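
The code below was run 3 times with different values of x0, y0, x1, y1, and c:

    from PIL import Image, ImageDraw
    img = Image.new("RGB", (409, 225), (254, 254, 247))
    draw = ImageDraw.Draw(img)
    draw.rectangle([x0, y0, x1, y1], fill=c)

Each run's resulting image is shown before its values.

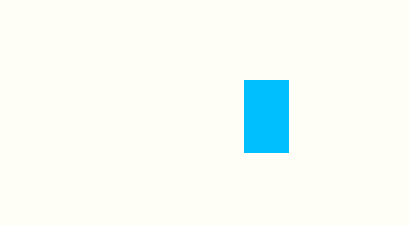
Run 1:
x0 = 244; y0 = 80; x1 = 288; y1 = 152; c = 'deepskyblue'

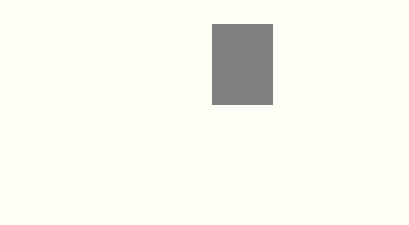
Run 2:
x0 = 212; y0 = 24; x1 = 272; y1 = 104; c = 'gray'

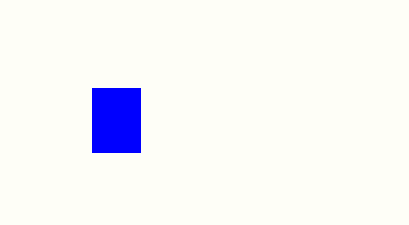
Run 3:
x0 = 92
y0 = 88
x1 = 140
y1 = 152
c = 'blue'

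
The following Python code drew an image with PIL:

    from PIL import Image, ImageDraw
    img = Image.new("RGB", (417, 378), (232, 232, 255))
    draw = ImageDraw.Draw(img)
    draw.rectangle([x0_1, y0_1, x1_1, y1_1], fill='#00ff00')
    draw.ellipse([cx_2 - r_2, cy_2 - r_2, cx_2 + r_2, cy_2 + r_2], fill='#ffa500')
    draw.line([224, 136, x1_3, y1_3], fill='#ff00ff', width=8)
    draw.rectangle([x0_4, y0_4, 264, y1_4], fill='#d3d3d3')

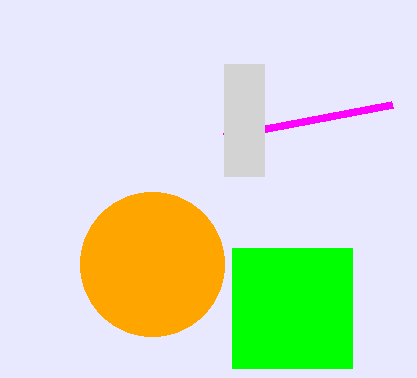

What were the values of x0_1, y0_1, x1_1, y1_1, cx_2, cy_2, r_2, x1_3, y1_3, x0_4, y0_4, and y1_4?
x0_1 = 232
y0_1 = 248
x1_1 = 352
y1_1 = 368
cx_2 = 152
cy_2 = 264
r_2 = 72
x1_3 = 392
y1_3 = 104
x0_4 = 224
y0_4 = 64
y1_4 = 176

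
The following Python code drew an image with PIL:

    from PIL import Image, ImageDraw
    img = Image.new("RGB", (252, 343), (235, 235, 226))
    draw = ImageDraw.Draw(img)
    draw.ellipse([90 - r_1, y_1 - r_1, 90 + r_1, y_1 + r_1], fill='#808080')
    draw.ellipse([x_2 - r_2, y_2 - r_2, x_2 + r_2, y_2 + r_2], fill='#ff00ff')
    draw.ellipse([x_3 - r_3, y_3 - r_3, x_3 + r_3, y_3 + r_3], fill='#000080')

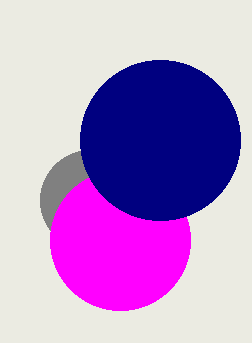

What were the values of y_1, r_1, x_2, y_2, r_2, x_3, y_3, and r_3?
y_1 = 200, r_1 = 50, x_2 = 120, y_2 = 240, r_2 = 70, x_3 = 160, y_3 = 140, r_3 = 80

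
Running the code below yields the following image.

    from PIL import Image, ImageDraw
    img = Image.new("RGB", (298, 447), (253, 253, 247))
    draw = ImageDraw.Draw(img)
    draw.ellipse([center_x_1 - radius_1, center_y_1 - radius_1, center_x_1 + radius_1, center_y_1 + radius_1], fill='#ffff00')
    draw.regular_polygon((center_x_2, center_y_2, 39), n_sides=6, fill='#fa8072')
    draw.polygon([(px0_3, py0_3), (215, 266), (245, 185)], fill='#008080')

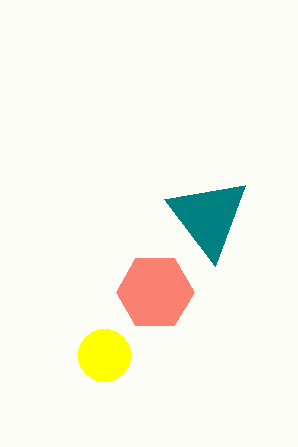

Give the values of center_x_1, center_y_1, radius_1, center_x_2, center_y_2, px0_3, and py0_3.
center_x_1 = 104, center_y_1 = 355, radius_1 = 26, center_x_2 = 155, center_y_2 = 292, px0_3 = 164, py0_3 = 199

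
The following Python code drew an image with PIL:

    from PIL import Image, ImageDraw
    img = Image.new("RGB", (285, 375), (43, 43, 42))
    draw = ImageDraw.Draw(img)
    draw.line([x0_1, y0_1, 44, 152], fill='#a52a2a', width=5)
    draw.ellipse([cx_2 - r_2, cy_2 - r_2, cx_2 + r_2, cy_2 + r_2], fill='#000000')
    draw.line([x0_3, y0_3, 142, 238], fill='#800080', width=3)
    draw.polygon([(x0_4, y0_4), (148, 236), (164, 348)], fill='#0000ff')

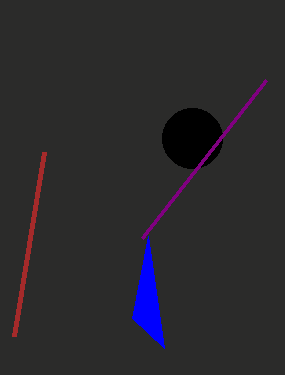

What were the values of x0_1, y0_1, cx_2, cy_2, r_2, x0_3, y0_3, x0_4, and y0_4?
x0_1 = 14
y0_1 = 336
cx_2 = 192
cy_2 = 138
r_2 = 30
x0_3 = 266
y0_3 = 80
x0_4 = 132
y0_4 = 318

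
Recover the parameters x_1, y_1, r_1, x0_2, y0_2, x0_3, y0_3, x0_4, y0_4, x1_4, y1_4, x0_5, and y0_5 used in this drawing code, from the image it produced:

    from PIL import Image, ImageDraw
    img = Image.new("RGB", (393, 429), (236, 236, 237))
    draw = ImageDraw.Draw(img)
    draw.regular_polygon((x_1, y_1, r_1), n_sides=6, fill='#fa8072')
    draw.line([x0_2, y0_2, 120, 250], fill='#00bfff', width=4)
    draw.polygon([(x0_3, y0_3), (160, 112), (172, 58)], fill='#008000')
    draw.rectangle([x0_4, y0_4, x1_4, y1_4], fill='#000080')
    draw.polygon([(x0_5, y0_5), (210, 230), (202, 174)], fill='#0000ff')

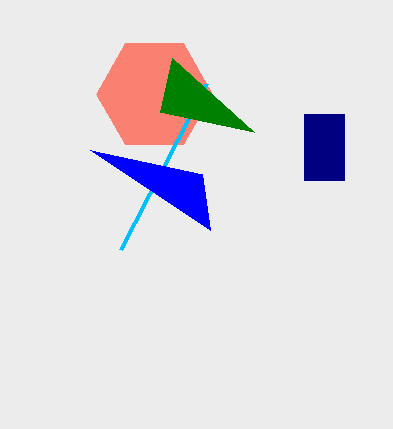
x_1 = 154; y_1 = 94; r_1 = 58; x0_2 = 206; y0_2 = 84; x0_3 = 254; y0_3 = 132; x0_4 = 304; y0_4 = 114; x1_4 = 344; y1_4 = 180; x0_5 = 90; y0_5 = 150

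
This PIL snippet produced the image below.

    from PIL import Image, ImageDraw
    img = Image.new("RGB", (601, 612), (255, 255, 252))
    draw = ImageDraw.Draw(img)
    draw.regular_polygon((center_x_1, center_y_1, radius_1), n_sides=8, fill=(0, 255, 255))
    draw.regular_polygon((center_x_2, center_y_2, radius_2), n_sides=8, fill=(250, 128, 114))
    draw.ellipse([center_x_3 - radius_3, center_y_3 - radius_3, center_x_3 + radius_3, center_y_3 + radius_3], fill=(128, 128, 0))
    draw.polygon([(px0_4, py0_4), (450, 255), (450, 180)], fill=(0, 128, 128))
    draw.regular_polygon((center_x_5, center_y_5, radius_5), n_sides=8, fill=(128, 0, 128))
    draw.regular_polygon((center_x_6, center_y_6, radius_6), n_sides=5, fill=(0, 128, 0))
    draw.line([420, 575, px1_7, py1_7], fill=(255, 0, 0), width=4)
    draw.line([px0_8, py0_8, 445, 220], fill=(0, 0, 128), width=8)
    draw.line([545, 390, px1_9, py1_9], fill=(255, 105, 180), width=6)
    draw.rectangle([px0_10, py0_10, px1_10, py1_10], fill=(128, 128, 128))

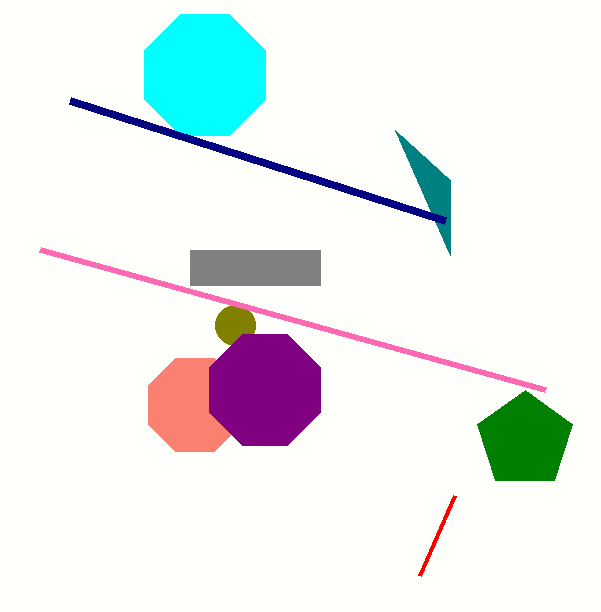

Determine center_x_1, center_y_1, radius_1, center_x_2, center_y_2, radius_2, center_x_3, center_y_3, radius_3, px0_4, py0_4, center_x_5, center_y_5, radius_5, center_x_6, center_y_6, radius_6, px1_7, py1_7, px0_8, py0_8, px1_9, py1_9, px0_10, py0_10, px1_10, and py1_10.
center_x_1 = 205, center_y_1 = 75, radius_1 = 65, center_x_2 = 195, center_y_2 = 405, radius_2 = 50, center_x_3 = 235, center_y_3 = 325, radius_3 = 20, px0_4 = 395, py0_4 = 130, center_x_5 = 265, center_y_5 = 390, radius_5 = 60, center_x_6 = 525, center_y_6 = 440, radius_6 = 50, px1_7 = 455, py1_7 = 495, px0_8 = 70, py0_8 = 100, px1_9 = 40, py1_9 = 250, px0_10 = 190, py0_10 = 250, px1_10 = 320, py1_10 = 285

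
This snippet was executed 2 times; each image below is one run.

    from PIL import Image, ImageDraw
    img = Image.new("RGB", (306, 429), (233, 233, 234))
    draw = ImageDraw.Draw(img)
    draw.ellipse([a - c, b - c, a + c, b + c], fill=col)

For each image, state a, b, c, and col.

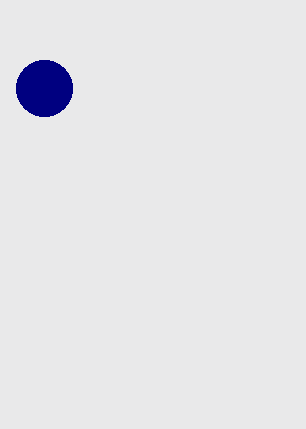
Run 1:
a = 44, b = 88, c = 28, col = 'navy'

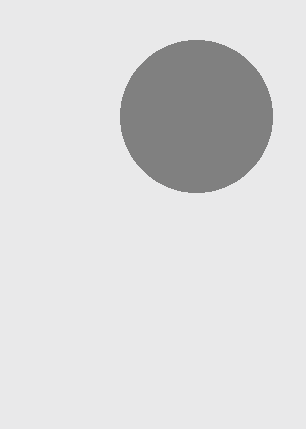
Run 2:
a = 196
b = 116
c = 76
col = 'gray'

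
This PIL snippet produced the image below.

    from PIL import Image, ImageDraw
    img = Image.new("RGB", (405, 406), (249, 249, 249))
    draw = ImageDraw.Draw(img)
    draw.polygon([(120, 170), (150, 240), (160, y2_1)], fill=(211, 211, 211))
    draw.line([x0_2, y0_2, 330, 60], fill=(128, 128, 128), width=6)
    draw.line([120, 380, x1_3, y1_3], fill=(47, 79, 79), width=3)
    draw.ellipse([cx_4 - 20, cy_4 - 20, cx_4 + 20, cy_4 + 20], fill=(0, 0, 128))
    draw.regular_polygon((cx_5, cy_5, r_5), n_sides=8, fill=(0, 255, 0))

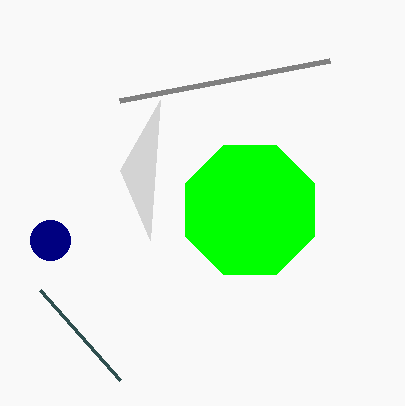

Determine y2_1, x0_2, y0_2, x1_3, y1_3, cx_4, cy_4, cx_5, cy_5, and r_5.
y2_1 = 100
x0_2 = 120
y0_2 = 100
x1_3 = 40
y1_3 = 290
cx_4 = 50
cy_4 = 240
cx_5 = 250
cy_5 = 210
r_5 = 70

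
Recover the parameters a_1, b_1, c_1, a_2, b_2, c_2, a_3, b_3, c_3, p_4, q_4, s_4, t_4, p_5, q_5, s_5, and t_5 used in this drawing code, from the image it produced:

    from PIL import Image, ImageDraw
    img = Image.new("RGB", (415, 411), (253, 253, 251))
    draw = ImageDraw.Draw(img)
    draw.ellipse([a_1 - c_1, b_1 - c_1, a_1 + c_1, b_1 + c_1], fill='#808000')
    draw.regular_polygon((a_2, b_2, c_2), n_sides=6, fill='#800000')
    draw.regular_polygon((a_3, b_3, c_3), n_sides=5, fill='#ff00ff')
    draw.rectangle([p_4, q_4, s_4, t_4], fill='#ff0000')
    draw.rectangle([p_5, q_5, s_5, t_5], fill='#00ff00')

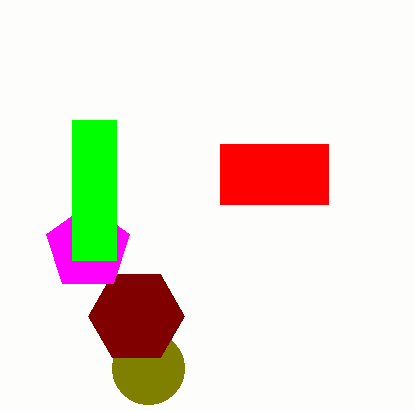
a_1 = 148, b_1 = 368, c_1 = 36, a_2 = 136, b_2 = 316, c_2 = 48, a_3 = 88, b_3 = 248, c_3 = 44, p_4 = 220, q_4 = 144, s_4 = 328, t_4 = 204, p_5 = 72, q_5 = 120, s_5 = 116, t_5 = 260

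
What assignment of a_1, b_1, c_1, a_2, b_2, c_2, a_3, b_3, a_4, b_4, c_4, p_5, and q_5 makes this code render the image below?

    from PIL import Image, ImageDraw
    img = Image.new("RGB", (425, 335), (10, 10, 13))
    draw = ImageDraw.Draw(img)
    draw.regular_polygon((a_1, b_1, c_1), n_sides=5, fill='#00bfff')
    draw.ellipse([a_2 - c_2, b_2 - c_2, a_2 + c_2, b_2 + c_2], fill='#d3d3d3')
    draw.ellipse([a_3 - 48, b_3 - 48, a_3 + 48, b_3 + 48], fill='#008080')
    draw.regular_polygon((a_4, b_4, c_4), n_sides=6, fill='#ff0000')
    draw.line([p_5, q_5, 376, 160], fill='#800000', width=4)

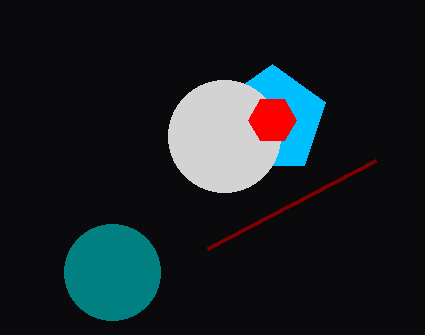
a_1 = 272, b_1 = 120, c_1 = 56, a_2 = 224, b_2 = 136, c_2 = 56, a_3 = 112, b_3 = 272, a_4 = 272, b_4 = 120, c_4 = 24, p_5 = 208, q_5 = 248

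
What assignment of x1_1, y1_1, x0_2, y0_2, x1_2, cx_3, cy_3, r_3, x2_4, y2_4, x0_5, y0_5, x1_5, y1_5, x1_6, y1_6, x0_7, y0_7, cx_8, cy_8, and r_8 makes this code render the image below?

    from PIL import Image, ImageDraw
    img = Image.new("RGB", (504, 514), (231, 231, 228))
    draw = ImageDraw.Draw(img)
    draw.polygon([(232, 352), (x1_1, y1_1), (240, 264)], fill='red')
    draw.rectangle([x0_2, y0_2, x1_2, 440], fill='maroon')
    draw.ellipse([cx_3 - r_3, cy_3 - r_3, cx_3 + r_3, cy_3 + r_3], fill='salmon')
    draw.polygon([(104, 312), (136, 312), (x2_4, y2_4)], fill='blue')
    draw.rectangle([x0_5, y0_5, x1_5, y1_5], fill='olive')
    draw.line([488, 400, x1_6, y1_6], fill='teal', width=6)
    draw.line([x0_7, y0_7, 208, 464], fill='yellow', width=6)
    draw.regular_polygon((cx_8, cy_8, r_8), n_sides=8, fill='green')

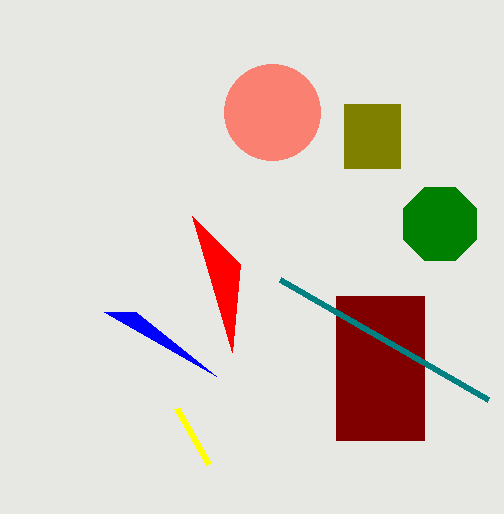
x1_1 = 192; y1_1 = 216; x0_2 = 336; y0_2 = 296; x1_2 = 424; cx_3 = 272; cy_3 = 112; r_3 = 48; x2_4 = 216; y2_4 = 376; x0_5 = 344; y0_5 = 104; x1_5 = 400; y1_5 = 168; x1_6 = 280; y1_6 = 280; x0_7 = 176; y0_7 = 408; cx_8 = 440; cy_8 = 224; r_8 = 40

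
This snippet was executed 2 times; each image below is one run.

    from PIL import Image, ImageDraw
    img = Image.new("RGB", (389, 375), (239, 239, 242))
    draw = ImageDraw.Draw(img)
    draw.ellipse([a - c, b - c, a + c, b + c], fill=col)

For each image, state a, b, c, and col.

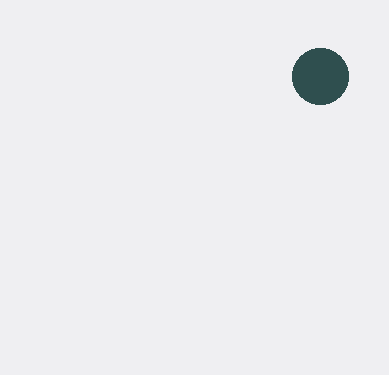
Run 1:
a = 320; b = 76; c = 28; col = 'darkslategray'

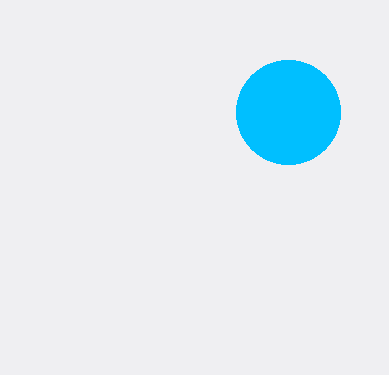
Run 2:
a = 288; b = 112; c = 52; col = 'deepskyblue'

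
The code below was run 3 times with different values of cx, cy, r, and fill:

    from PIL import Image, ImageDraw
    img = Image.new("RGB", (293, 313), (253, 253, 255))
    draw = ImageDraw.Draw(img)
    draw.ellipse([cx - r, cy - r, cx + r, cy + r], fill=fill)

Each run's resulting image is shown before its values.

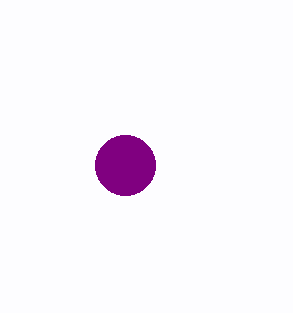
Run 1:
cx = 125; cy = 165; r = 30; fill = 'purple'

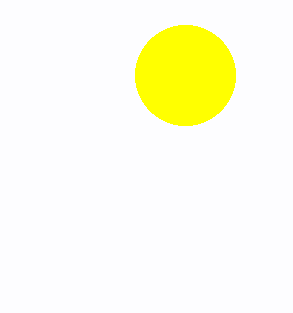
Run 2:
cx = 185
cy = 75
r = 50
fill = 'yellow'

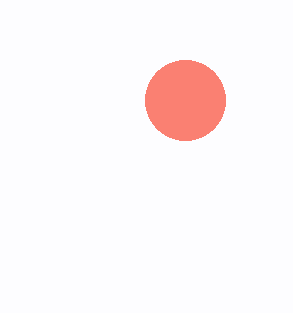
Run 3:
cx = 185, cy = 100, r = 40, fill = 'salmon'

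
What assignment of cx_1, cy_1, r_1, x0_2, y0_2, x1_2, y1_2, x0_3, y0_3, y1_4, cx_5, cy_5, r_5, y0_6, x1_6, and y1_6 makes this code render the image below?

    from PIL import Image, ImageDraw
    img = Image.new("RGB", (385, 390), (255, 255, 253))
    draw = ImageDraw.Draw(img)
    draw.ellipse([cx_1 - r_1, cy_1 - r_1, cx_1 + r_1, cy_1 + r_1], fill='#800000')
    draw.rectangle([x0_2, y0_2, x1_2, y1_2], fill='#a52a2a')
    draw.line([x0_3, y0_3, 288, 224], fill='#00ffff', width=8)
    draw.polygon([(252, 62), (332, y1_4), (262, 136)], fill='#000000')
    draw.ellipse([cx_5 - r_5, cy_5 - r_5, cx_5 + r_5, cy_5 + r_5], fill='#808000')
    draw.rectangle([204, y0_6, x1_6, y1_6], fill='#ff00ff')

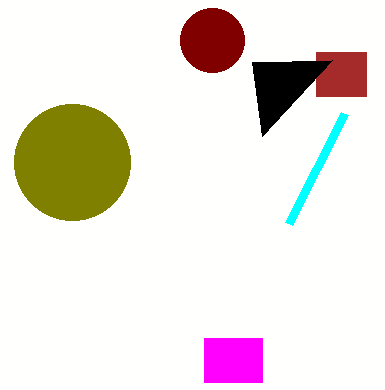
cx_1 = 212, cy_1 = 40, r_1 = 32, x0_2 = 316, y0_2 = 52, x1_2 = 366, y1_2 = 96, x0_3 = 344, y0_3 = 114, y1_4 = 60, cx_5 = 72, cy_5 = 162, r_5 = 58, y0_6 = 338, x1_6 = 262, y1_6 = 382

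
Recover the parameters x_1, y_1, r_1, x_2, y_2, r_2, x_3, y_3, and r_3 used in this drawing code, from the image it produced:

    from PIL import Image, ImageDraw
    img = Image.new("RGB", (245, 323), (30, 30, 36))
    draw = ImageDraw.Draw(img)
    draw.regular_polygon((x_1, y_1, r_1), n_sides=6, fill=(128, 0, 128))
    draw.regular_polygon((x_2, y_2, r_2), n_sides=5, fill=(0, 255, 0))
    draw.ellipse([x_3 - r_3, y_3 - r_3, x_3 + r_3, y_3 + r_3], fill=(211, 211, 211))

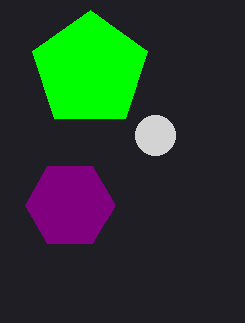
x_1 = 70; y_1 = 205; r_1 = 45; x_2 = 90; y_2 = 70; r_2 = 60; x_3 = 155; y_3 = 135; r_3 = 20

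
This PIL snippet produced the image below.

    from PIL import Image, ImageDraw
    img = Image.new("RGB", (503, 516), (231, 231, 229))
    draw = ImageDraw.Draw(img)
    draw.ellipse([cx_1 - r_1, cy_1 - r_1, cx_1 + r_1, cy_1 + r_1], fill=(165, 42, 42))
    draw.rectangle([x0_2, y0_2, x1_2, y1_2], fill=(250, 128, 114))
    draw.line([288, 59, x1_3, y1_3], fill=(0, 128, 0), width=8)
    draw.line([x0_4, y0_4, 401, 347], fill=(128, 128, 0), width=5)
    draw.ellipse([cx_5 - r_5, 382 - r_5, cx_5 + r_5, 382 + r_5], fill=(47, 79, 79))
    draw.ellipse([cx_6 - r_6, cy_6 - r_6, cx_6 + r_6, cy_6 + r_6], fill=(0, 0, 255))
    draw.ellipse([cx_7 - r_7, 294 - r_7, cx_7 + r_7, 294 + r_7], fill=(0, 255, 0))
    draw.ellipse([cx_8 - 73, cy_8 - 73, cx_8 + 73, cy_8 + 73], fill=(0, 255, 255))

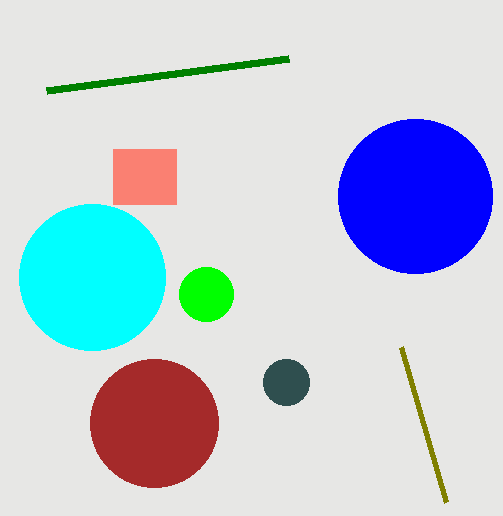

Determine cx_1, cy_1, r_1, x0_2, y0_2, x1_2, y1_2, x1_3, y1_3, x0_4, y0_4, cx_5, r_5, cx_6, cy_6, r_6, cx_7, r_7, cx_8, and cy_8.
cx_1 = 154
cy_1 = 423
r_1 = 64
x0_2 = 113
y0_2 = 149
x1_2 = 176
y1_2 = 204
x1_3 = 46
y1_3 = 91
x0_4 = 446
y0_4 = 502
cx_5 = 286
r_5 = 23
cx_6 = 415
cy_6 = 196
r_6 = 77
cx_7 = 206
r_7 = 27
cx_8 = 92
cy_8 = 277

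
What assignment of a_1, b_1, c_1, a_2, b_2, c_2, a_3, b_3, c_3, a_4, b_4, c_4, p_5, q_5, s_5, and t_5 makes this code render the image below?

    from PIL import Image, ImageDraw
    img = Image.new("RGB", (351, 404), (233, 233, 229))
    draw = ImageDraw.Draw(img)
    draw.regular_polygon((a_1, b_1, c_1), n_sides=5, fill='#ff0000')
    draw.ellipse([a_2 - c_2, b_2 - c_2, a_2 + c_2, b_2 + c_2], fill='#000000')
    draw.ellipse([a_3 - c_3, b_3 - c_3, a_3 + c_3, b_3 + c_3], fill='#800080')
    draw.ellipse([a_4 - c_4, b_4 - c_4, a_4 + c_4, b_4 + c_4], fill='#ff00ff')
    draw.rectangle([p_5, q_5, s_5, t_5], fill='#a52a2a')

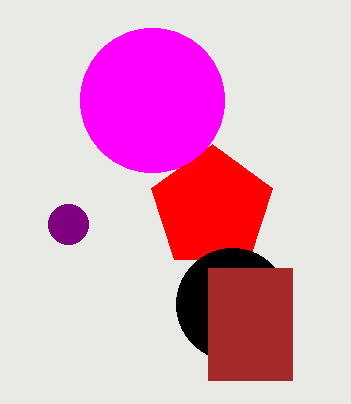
a_1 = 212
b_1 = 208
c_1 = 64
a_2 = 232
b_2 = 304
c_2 = 56
a_3 = 68
b_3 = 224
c_3 = 20
a_4 = 152
b_4 = 100
c_4 = 72
p_5 = 208
q_5 = 268
s_5 = 292
t_5 = 380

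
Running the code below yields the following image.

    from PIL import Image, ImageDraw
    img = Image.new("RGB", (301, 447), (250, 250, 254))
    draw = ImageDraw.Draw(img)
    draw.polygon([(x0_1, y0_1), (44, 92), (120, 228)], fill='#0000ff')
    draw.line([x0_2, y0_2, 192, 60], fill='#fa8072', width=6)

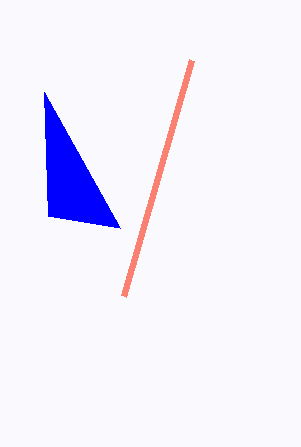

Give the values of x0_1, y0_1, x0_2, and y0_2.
x0_1 = 48, y0_1 = 216, x0_2 = 124, y0_2 = 296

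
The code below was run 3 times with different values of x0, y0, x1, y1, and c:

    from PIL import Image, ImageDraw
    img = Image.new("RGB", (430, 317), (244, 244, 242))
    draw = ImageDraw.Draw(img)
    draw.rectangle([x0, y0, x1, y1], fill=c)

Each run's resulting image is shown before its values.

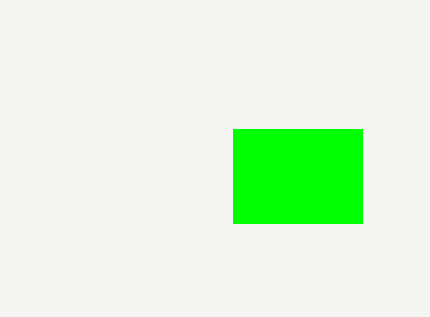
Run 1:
x0 = 233, y0 = 129, x1 = 362, y1 = 223, c = 'lime'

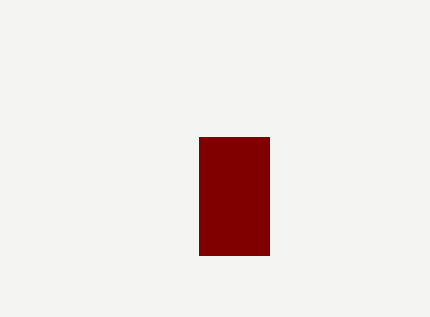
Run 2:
x0 = 199
y0 = 137
x1 = 269
y1 = 255
c = 'maroon'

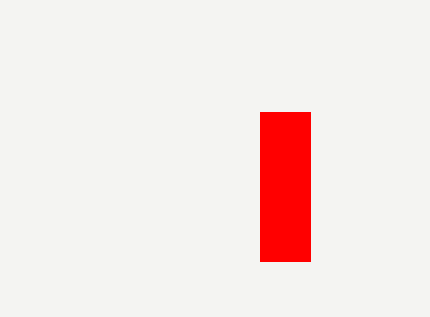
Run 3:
x0 = 260, y0 = 112, x1 = 310, y1 = 261, c = 'red'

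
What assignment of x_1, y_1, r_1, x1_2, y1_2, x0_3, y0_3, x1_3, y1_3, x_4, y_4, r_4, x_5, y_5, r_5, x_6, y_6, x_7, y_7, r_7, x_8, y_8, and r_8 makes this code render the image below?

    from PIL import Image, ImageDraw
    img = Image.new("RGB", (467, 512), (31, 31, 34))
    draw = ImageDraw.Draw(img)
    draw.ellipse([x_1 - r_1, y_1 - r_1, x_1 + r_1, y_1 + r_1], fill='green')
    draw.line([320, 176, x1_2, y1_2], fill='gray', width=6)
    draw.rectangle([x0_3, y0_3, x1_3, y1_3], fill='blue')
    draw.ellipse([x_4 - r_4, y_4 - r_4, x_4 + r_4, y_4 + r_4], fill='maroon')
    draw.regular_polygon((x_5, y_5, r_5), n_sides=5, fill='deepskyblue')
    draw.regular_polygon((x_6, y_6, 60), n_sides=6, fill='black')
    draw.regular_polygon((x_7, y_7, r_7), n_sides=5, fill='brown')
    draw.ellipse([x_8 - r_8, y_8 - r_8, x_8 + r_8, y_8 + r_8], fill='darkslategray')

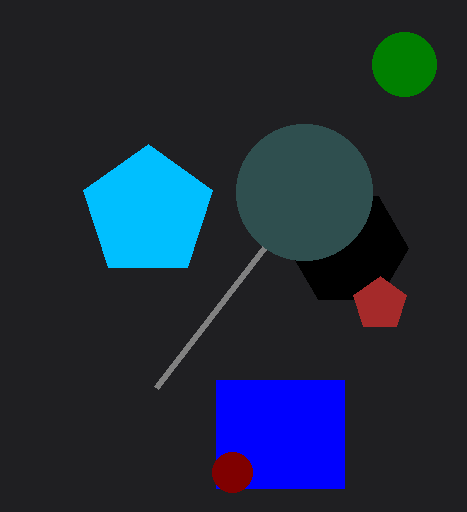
x_1 = 404; y_1 = 64; r_1 = 32; x1_2 = 156; y1_2 = 388; x0_3 = 216; y0_3 = 380; x1_3 = 344; y1_3 = 488; x_4 = 232; y_4 = 472; r_4 = 20; x_5 = 148; y_5 = 212; r_5 = 68; x_6 = 348; y_6 = 248; x_7 = 380; y_7 = 304; r_7 = 28; x_8 = 304; y_8 = 192; r_8 = 68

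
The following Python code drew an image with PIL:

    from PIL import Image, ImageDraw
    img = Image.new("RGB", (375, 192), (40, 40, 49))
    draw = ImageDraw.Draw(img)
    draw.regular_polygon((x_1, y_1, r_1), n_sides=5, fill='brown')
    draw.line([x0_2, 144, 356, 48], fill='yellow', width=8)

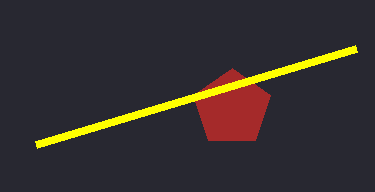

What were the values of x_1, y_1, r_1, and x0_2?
x_1 = 232
y_1 = 108
r_1 = 40
x0_2 = 36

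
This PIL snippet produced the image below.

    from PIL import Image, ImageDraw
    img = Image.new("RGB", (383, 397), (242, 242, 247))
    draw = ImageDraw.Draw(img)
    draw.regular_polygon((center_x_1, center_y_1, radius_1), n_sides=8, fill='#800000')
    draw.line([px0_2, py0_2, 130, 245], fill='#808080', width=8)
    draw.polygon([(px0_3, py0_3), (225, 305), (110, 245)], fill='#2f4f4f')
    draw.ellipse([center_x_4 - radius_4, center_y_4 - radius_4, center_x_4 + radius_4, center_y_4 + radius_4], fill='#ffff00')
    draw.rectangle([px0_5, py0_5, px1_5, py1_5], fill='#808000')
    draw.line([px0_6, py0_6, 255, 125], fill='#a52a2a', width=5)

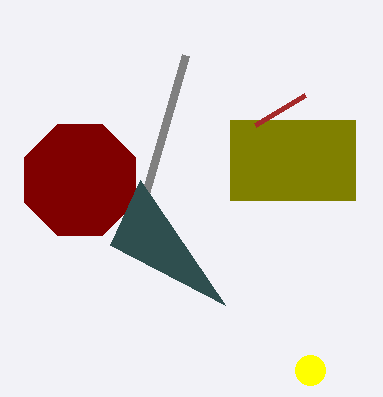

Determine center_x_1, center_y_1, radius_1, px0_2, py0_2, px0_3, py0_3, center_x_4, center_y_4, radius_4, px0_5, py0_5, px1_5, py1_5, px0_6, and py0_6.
center_x_1 = 80; center_y_1 = 180; radius_1 = 60; px0_2 = 185; py0_2 = 55; px0_3 = 140; py0_3 = 180; center_x_4 = 310; center_y_4 = 370; radius_4 = 15; px0_5 = 230; py0_5 = 120; px1_5 = 355; py1_5 = 200; px0_6 = 305; py0_6 = 95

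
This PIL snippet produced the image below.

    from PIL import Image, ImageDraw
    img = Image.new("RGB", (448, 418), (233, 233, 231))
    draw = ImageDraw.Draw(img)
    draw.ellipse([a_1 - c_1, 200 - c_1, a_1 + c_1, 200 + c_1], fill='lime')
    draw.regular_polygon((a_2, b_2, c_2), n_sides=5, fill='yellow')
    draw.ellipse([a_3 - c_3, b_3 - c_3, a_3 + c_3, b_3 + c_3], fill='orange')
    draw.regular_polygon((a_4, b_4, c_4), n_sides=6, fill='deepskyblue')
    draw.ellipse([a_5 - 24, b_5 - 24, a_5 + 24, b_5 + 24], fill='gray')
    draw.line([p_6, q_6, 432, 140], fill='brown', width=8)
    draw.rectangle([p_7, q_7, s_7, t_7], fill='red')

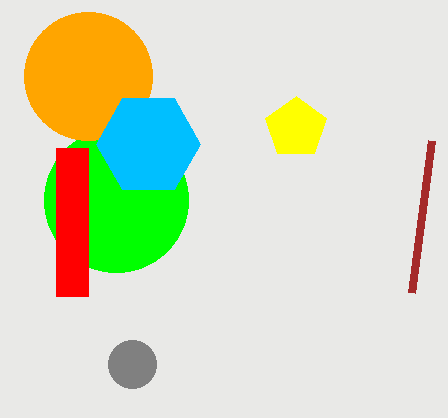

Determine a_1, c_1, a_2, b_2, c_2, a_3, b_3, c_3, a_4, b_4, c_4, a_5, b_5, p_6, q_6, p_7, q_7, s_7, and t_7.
a_1 = 116, c_1 = 72, a_2 = 296, b_2 = 128, c_2 = 32, a_3 = 88, b_3 = 76, c_3 = 64, a_4 = 148, b_4 = 144, c_4 = 52, a_5 = 132, b_5 = 364, p_6 = 412, q_6 = 292, p_7 = 56, q_7 = 148, s_7 = 88, t_7 = 296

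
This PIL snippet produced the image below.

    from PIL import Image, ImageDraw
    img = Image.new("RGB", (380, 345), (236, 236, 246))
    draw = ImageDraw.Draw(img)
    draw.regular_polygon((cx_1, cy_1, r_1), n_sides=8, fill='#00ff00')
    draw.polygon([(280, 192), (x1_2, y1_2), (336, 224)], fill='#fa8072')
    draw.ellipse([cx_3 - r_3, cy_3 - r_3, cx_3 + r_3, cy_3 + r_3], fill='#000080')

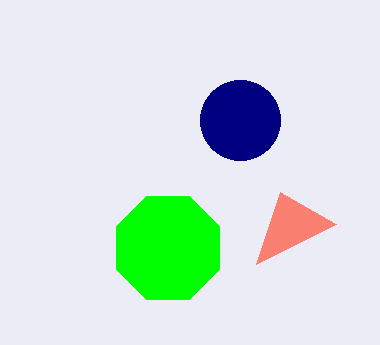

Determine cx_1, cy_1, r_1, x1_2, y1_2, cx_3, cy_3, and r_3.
cx_1 = 168; cy_1 = 248; r_1 = 56; x1_2 = 256; y1_2 = 264; cx_3 = 240; cy_3 = 120; r_3 = 40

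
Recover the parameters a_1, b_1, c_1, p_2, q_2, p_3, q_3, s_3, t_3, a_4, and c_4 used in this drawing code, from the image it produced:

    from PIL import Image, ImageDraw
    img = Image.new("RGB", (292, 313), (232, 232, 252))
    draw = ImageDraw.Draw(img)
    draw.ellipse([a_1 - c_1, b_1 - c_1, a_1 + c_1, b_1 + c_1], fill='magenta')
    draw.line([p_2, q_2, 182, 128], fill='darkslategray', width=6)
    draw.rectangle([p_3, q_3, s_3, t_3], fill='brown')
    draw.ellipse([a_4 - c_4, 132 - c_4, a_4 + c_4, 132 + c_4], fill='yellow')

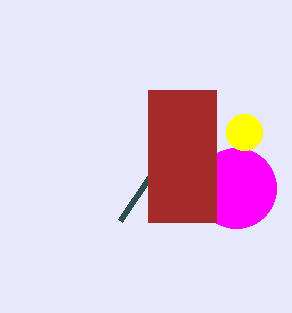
a_1 = 236; b_1 = 188; c_1 = 40; p_2 = 120; q_2 = 220; p_3 = 148; q_3 = 90; s_3 = 216; t_3 = 222; a_4 = 244; c_4 = 18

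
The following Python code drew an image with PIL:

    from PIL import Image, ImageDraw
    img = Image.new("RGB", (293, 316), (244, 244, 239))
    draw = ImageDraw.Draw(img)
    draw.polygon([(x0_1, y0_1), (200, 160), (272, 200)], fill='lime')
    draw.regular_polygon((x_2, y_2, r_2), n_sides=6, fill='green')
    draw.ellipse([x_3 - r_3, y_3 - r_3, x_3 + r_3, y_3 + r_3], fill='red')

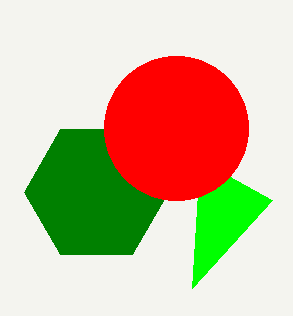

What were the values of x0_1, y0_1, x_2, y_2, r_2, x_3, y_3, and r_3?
x0_1 = 192; y0_1 = 288; x_2 = 96; y_2 = 192; r_2 = 72; x_3 = 176; y_3 = 128; r_3 = 72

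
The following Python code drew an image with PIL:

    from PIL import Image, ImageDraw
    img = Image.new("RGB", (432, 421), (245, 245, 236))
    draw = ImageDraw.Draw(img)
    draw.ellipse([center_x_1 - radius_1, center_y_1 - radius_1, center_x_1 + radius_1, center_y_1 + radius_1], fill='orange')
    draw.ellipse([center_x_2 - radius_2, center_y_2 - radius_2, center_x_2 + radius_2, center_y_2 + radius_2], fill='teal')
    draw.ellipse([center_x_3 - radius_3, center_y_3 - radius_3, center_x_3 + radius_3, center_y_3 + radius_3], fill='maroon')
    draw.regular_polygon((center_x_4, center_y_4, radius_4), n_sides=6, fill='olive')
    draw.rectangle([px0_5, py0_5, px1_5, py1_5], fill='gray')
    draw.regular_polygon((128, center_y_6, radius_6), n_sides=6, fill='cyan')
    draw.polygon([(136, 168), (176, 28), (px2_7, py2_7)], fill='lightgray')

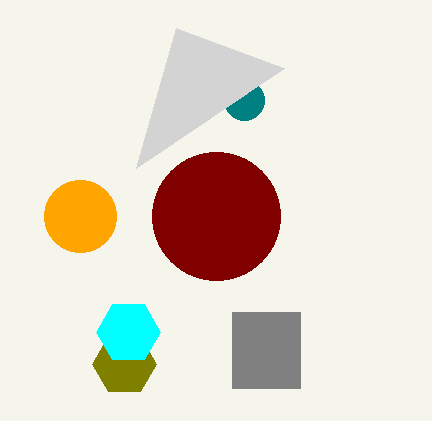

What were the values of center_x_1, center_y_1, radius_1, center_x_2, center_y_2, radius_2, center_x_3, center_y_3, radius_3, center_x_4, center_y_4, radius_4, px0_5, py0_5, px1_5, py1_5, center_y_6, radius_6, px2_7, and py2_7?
center_x_1 = 80
center_y_1 = 216
radius_1 = 36
center_x_2 = 244
center_y_2 = 100
radius_2 = 20
center_x_3 = 216
center_y_3 = 216
radius_3 = 64
center_x_4 = 124
center_y_4 = 364
radius_4 = 32
px0_5 = 232
py0_5 = 312
px1_5 = 300
py1_5 = 388
center_y_6 = 332
radius_6 = 32
px2_7 = 284
py2_7 = 68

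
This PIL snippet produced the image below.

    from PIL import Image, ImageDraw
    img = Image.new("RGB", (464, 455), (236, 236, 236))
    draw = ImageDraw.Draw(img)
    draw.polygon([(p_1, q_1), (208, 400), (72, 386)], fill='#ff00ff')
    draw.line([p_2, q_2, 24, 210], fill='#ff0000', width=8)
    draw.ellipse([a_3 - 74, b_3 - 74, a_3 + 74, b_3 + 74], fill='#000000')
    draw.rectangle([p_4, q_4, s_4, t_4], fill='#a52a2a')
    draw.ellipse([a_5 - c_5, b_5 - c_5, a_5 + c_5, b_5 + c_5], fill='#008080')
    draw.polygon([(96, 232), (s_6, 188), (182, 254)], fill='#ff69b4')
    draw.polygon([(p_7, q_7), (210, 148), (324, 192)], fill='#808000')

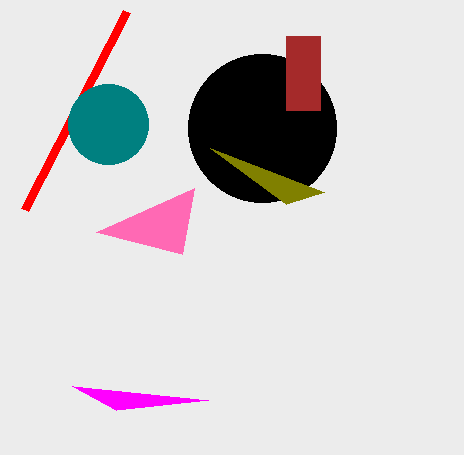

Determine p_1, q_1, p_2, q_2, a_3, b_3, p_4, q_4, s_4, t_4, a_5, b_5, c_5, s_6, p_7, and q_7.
p_1 = 116; q_1 = 410; p_2 = 126; q_2 = 12; a_3 = 262; b_3 = 128; p_4 = 286; q_4 = 36; s_4 = 320; t_4 = 110; a_5 = 108; b_5 = 124; c_5 = 40; s_6 = 194; p_7 = 286; q_7 = 204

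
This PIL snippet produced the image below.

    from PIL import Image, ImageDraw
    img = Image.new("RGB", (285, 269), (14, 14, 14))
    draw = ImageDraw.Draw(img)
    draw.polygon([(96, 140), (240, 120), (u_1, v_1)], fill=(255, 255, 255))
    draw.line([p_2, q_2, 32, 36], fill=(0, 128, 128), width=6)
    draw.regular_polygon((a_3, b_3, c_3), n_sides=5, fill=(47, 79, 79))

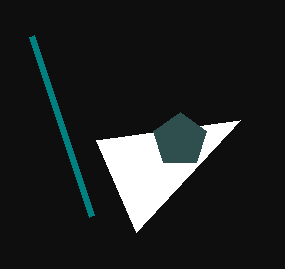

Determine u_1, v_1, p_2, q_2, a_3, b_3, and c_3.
u_1 = 136; v_1 = 232; p_2 = 92; q_2 = 216; a_3 = 180; b_3 = 140; c_3 = 28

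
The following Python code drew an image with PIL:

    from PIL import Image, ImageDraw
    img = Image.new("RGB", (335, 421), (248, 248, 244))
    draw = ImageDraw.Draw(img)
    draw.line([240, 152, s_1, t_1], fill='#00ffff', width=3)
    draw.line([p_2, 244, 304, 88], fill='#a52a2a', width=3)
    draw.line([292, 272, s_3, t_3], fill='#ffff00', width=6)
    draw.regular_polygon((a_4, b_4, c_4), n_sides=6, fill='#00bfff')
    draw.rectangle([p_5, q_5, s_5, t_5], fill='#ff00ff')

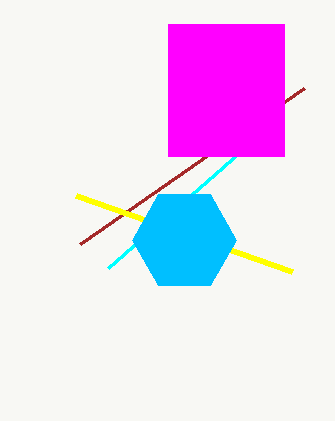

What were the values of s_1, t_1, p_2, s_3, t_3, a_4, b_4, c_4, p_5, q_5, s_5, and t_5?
s_1 = 108; t_1 = 268; p_2 = 80; s_3 = 76; t_3 = 196; a_4 = 184; b_4 = 240; c_4 = 52; p_5 = 168; q_5 = 24; s_5 = 284; t_5 = 156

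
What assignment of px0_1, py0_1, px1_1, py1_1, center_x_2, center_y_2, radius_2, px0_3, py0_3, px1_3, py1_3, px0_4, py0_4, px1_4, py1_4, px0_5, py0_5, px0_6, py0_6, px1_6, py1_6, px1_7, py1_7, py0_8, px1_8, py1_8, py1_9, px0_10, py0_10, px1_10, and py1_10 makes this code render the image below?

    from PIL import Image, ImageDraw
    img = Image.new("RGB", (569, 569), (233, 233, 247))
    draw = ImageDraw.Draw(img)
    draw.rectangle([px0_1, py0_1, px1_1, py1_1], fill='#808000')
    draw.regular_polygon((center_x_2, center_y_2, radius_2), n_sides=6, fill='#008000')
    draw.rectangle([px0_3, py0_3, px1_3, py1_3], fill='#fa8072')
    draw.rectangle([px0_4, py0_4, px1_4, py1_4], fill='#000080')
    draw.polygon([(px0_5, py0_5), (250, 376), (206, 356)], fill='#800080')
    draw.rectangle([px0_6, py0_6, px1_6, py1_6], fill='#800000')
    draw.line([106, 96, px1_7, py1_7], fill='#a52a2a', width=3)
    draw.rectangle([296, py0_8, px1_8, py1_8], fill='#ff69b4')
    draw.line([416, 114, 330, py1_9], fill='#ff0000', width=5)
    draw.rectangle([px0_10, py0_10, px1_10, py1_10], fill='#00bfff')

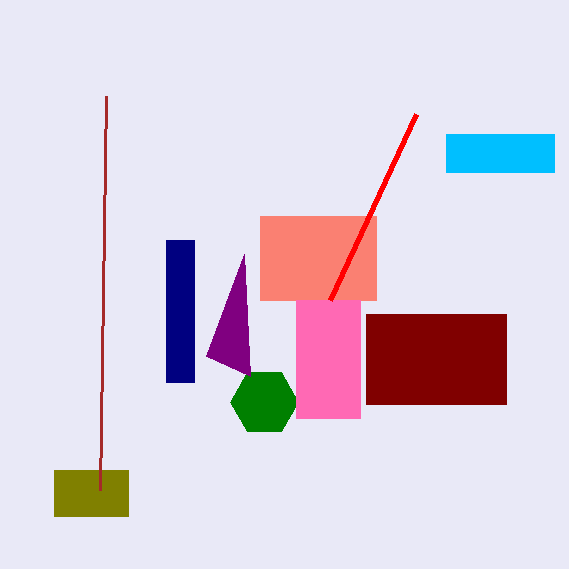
px0_1 = 54; py0_1 = 470; px1_1 = 128; py1_1 = 516; center_x_2 = 264; center_y_2 = 402; radius_2 = 34; px0_3 = 260; py0_3 = 216; px1_3 = 376; py1_3 = 300; px0_4 = 166; py0_4 = 240; px1_4 = 194; py1_4 = 382; px0_5 = 244; py0_5 = 254; px0_6 = 366; py0_6 = 314; px1_6 = 506; py1_6 = 404; px1_7 = 100; py1_7 = 490; py0_8 = 300; px1_8 = 360; py1_8 = 418; py1_9 = 300; px0_10 = 446; py0_10 = 134; px1_10 = 554; py1_10 = 172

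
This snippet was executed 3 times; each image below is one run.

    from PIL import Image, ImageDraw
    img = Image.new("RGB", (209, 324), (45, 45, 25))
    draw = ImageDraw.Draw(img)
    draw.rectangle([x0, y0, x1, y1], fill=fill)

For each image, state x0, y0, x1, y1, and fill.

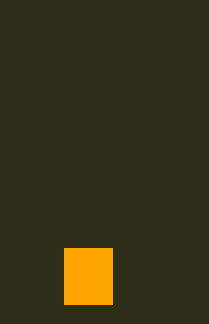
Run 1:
x0 = 64
y0 = 248
x1 = 112
y1 = 304
fill = 'orange'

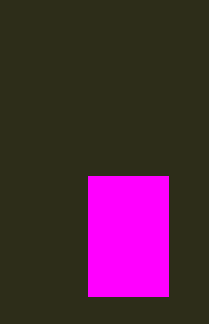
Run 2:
x0 = 88, y0 = 176, x1 = 168, y1 = 296, fill = 'magenta'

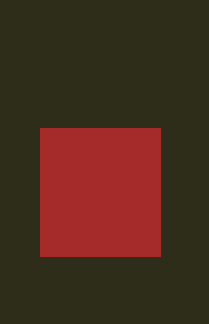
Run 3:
x0 = 40; y0 = 128; x1 = 160; y1 = 256; fill = 'brown'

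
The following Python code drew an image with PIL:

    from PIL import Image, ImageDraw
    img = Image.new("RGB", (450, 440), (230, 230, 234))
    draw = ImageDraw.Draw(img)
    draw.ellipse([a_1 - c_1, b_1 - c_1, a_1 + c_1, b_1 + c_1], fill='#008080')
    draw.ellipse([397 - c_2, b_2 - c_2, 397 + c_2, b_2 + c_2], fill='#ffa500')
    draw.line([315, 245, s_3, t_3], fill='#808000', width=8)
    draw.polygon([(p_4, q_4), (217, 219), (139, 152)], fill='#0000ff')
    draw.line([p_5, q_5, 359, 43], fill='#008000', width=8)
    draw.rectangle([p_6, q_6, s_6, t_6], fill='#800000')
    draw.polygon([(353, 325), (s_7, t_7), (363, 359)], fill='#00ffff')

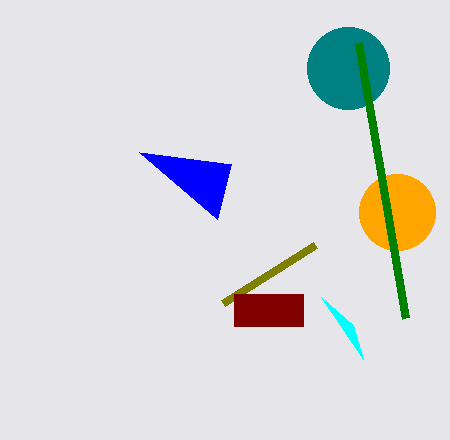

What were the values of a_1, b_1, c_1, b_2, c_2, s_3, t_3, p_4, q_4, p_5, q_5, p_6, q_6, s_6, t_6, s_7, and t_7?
a_1 = 348, b_1 = 68, c_1 = 41, b_2 = 212, c_2 = 38, s_3 = 223, t_3 = 303, p_4 = 231, q_4 = 164, p_5 = 406, q_5 = 318, p_6 = 234, q_6 = 294, s_6 = 303, t_6 = 326, s_7 = 321, t_7 = 297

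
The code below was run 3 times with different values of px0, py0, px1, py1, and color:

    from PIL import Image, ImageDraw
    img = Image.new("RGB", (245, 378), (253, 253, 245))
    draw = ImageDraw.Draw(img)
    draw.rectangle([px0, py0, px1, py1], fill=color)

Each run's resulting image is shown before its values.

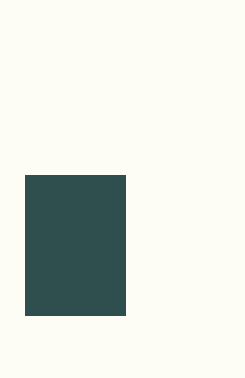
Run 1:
px0 = 25
py0 = 175
px1 = 125
py1 = 315
color = 'darkslategray'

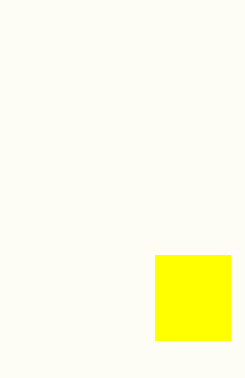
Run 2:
px0 = 155
py0 = 255
px1 = 230
py1 = 340
color = 'yellow'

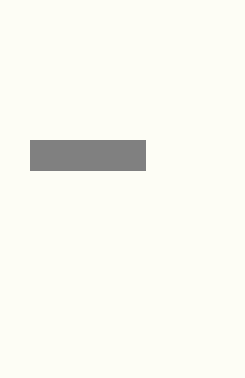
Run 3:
px0 = 30, py0 = 140, px1 = 145, py1 = 170, color = 'gray'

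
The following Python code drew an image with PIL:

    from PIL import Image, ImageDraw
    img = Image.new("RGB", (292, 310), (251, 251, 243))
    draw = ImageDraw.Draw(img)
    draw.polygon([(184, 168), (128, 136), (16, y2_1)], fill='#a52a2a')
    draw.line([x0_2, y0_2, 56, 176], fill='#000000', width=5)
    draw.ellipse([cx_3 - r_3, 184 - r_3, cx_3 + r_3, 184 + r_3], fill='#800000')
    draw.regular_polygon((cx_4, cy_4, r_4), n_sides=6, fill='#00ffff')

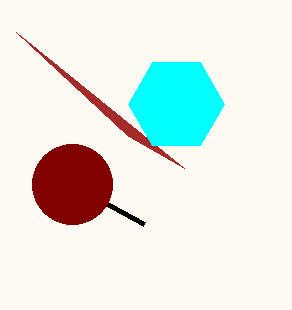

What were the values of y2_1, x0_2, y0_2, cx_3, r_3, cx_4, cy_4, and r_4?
y2_1 = 32; x0_2 = 144; y0_2 = 224; cx_3 = 72; r_3 = 40; cx_4 = 176; cy_4 = 104; r_4 = 48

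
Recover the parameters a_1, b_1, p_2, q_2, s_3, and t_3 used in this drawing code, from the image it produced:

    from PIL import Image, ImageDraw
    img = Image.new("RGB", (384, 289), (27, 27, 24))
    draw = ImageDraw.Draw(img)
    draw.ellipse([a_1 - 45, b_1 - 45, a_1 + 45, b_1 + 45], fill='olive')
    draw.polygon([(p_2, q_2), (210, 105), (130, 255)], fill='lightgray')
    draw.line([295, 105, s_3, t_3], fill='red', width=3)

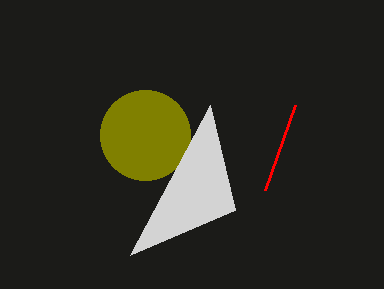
a_1 = 145, b_1 = 135, p_2 = 235, q_2 = 210, s_3 = 265, t_3 = 190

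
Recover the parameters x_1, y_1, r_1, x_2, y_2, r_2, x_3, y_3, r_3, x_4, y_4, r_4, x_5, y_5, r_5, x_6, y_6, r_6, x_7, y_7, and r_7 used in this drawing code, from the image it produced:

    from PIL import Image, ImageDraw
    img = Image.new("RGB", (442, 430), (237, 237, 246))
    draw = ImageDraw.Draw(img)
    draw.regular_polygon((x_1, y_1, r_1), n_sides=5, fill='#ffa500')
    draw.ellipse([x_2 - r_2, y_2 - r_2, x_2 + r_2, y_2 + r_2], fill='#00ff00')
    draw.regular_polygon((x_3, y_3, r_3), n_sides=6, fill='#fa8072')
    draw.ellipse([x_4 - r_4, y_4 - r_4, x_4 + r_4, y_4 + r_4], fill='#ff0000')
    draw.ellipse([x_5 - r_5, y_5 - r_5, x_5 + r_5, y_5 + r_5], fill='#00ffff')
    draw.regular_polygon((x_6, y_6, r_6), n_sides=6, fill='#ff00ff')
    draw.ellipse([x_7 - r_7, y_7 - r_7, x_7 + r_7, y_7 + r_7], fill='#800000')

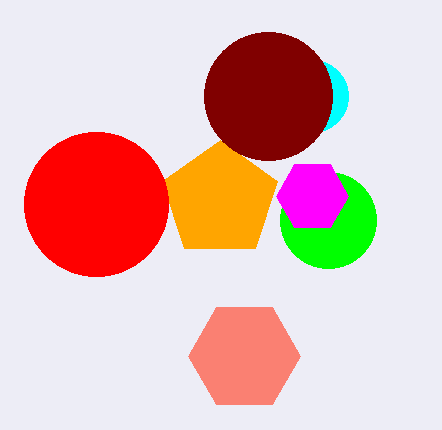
x_1 = 220, y_1 = 200, r_1 = 60, x_2 = 328, y_2 = 220, r_2 = 48, x_3 = 244, y_3 = 356, r_3 = 56, x_4 = 96, y_4 = 204, r_4 = 72, x_5 = 312, y_5 = 96, r_5 = 36, x_6 = 312, y_6 = 196, r_6 = 36, x_7 = 268, y_7 = 96, r_7 = 64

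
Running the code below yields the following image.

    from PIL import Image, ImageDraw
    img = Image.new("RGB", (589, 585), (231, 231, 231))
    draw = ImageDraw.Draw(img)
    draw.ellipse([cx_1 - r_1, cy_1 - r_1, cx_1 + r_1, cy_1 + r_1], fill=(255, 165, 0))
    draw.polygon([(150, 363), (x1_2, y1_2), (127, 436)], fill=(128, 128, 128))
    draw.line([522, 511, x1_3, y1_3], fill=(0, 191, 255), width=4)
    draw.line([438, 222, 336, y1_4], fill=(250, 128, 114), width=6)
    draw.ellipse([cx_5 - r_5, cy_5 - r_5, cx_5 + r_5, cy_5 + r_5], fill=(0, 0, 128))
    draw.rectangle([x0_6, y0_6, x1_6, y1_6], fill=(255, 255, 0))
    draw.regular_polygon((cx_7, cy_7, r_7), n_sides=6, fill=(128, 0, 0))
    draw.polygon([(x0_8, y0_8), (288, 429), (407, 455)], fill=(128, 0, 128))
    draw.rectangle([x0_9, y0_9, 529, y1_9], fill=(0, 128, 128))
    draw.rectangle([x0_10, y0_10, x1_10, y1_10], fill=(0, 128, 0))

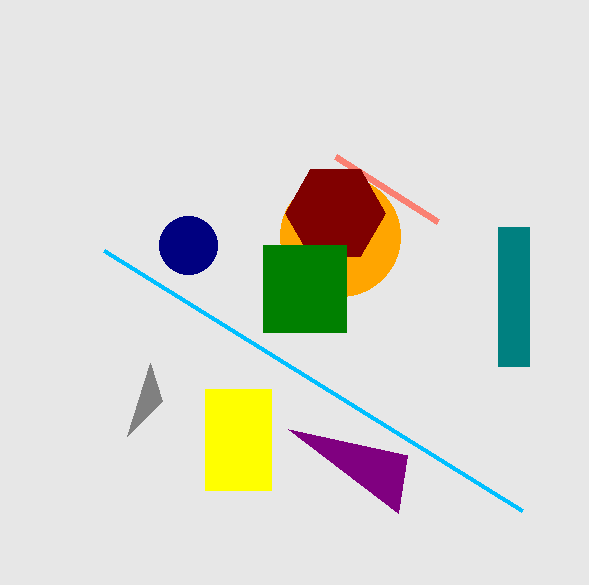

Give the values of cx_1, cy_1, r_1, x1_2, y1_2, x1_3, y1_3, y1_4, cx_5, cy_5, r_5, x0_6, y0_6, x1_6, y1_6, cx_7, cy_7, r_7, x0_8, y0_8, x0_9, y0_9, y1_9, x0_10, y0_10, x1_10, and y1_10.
cx_1 = 340; cy_1 = 236; r_1 = 60; x1_2 = 162; y1_2 = 401; x1_3 = 104; y1_3 = 251; y1_4 = 157; cx_5 = 188; cy_5 = 245; r_5 = 29; x0_6 = 205; y0_6 = 389; x1_6 = 271; y1_6 = 490; cx_7 = 335; cy_7 = 213; r_7 = 50; x0_8 = 398; y0_8 = 513; x0_9 = 498; y0_9 = 227; y1_9 = 366; x0_10 = 263; y0_10 = 245; x1_10 = 346; y1_10 = 332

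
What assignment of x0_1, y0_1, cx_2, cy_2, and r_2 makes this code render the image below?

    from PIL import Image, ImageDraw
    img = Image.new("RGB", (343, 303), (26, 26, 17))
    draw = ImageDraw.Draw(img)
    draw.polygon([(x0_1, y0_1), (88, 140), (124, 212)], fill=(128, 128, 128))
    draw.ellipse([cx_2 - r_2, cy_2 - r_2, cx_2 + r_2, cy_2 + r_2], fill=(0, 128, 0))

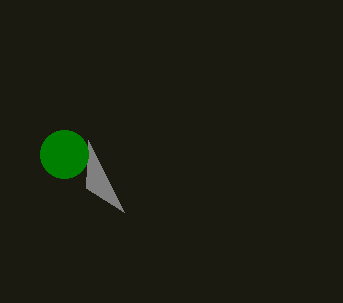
x0_1 = 86
y0_1 = 188
cx_2 = 64
cy_2 = 154
r_2 = 24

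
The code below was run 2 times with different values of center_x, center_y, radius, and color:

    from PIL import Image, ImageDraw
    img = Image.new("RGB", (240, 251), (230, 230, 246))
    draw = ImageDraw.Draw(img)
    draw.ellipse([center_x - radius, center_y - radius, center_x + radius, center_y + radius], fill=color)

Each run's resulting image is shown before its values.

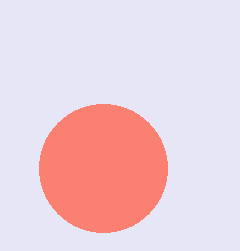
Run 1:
center_x = 103; center_y = 168; radius = 64; color = 'salmon'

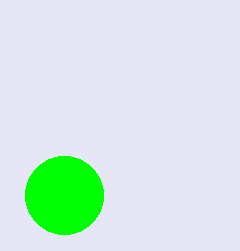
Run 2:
center_x = 64, center_y = 195, radius = 39, color = 'lime'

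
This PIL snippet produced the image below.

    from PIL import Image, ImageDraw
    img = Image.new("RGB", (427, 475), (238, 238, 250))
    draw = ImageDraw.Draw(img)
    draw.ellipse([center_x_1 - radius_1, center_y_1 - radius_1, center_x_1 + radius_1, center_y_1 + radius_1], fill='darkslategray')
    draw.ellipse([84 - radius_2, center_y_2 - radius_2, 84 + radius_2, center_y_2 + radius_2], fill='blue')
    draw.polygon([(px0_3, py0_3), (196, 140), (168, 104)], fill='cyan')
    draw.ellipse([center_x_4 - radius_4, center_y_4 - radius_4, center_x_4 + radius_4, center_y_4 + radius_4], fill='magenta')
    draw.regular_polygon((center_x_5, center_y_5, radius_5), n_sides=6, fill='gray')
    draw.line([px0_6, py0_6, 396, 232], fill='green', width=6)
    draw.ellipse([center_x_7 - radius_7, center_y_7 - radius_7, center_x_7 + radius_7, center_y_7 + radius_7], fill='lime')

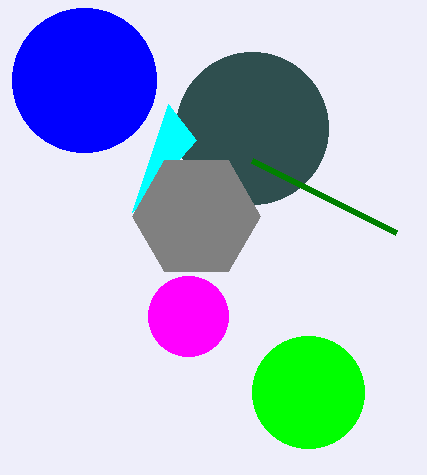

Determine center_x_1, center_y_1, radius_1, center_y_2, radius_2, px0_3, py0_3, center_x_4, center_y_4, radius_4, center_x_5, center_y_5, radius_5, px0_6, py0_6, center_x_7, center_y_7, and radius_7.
center_x_1 = 252; center_y_1 = 128; radius_1 = 76; center_y_2 = 80; radius_2 = 72; px0_3 = 132; py0_3 = 212; center_x_4 = 188; center_y_4 = 316; radius_4 = 40; center_x_5 = 196; center_y_5 = 216; radius_5 = 64; px0_6 = 252; py0_6 = 160; center_x_7 = 308; center_y_7 = 392; radius_7 = 56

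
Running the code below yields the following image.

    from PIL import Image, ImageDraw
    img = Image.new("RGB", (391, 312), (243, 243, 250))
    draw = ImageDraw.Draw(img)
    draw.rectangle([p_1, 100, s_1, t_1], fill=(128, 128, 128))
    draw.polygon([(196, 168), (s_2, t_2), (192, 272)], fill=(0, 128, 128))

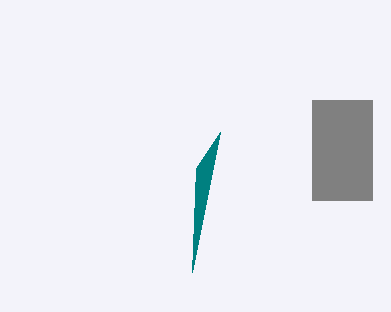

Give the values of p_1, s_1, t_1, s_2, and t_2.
p_1 = 312
s_1 = 372
t_1 = 200
s_2 = 220
t_2 = 132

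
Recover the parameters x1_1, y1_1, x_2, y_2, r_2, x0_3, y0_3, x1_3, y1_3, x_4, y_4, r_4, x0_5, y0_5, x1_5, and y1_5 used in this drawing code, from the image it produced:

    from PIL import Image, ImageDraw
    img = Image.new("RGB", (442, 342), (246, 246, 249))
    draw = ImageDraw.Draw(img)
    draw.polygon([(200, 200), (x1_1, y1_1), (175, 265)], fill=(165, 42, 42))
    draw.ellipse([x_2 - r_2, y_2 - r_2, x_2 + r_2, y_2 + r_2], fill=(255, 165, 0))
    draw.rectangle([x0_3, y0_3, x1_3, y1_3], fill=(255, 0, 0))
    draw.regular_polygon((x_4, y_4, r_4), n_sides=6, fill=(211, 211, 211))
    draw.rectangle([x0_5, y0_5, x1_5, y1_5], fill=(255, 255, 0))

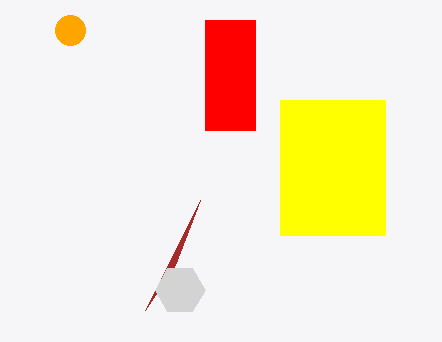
x1_1 = 145; y1_1 = 310; x_2 = 70; y_2 = 30; r_2 = 15; x0_3 = 205; y0_3 = 20; x1_3 = 255; y1_3 = 130; x_4 = 180; y_4 = 290; r_4 = 25; x0_5 = 280; y0_5 = 100; x1_5 = 385; y1_5 = 235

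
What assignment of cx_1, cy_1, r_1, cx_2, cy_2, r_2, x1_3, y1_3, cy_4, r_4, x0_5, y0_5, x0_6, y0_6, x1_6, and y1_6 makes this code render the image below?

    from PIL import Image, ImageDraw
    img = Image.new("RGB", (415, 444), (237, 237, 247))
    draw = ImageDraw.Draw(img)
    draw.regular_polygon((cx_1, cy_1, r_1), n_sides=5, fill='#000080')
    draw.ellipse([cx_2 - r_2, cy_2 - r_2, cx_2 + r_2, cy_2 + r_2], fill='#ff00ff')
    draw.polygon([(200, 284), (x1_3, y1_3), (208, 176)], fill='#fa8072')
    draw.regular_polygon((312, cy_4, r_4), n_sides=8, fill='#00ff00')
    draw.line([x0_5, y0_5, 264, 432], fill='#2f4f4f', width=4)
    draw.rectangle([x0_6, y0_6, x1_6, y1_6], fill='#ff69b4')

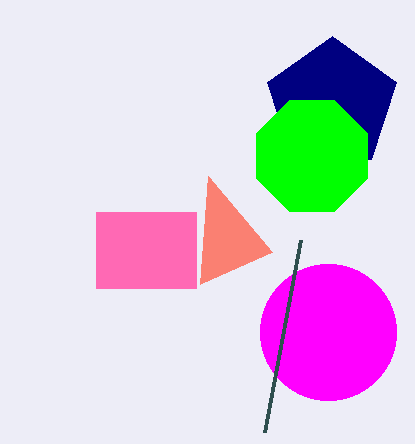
cx_1 = 332
cy_1 = 104
r_1 = 68
cx_2 = 328
cy_2 = 332
r_2 = 68
x1_3 = 272
y1_3 = 252
cy_4 = 156
r_4 = 60
x0_5 = 300
y0_5 = 240
x0_6 = 96
y0_6 = 212
x1_6 = 196
y1_6 = 288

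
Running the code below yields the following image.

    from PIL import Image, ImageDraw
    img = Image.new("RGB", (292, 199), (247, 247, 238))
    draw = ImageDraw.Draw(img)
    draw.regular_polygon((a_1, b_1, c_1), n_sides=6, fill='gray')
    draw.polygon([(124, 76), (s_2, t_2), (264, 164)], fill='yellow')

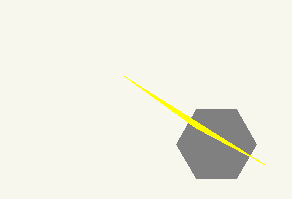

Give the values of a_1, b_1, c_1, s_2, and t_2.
a_1 = 216, b_1 = 144, c_1 = 40, s_2 = 196, t_2 = 128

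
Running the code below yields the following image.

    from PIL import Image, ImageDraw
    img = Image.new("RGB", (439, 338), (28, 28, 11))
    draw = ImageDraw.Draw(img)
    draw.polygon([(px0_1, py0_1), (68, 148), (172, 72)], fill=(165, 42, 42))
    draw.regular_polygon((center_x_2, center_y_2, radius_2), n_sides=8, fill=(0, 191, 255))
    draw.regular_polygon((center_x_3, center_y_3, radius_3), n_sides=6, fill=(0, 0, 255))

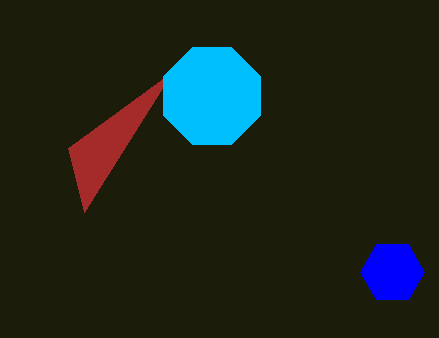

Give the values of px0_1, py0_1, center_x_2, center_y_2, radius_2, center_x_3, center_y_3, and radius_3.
px0_1 = 84
py0_1 = 212
center_x_2 = 212
center_y_2 = 96
radius_2 = 52
center_x_3 = 392
center_y_3 = 272
radius_3 = 32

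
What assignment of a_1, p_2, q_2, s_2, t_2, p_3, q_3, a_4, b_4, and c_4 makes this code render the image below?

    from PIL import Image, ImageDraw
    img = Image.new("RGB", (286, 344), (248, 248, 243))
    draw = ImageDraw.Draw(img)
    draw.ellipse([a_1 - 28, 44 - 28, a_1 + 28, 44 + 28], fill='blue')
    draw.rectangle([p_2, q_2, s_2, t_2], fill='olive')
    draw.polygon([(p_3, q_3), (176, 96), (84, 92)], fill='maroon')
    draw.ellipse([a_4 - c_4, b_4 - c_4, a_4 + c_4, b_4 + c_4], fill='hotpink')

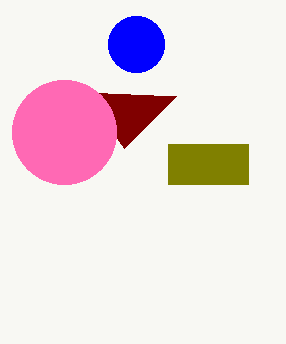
a_1 = 136; p_2 = 168; q_2 = 144; s_2 = 248; t_2 = 184; p_3 = 124; q_3 = 148; a_4 = 64; b_4 = 132; c_4 = 52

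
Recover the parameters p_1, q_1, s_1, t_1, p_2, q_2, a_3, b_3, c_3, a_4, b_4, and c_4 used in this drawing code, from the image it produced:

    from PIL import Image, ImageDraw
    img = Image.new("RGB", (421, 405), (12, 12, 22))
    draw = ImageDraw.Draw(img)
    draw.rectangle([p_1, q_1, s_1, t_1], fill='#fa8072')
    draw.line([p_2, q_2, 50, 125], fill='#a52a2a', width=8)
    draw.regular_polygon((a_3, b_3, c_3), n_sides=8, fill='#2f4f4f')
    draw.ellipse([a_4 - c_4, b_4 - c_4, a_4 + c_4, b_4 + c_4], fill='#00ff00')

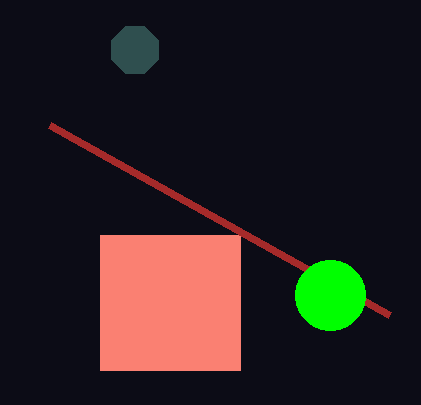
p_1 = 100, q_1 = 235, s_1 = 240, t_1 = 370, p_2 = 390, q_2 = 315, a_3 = 135, b_3 = 50, c_3 = 25, a_4 = 330, b_4 = 295, c_4 = 35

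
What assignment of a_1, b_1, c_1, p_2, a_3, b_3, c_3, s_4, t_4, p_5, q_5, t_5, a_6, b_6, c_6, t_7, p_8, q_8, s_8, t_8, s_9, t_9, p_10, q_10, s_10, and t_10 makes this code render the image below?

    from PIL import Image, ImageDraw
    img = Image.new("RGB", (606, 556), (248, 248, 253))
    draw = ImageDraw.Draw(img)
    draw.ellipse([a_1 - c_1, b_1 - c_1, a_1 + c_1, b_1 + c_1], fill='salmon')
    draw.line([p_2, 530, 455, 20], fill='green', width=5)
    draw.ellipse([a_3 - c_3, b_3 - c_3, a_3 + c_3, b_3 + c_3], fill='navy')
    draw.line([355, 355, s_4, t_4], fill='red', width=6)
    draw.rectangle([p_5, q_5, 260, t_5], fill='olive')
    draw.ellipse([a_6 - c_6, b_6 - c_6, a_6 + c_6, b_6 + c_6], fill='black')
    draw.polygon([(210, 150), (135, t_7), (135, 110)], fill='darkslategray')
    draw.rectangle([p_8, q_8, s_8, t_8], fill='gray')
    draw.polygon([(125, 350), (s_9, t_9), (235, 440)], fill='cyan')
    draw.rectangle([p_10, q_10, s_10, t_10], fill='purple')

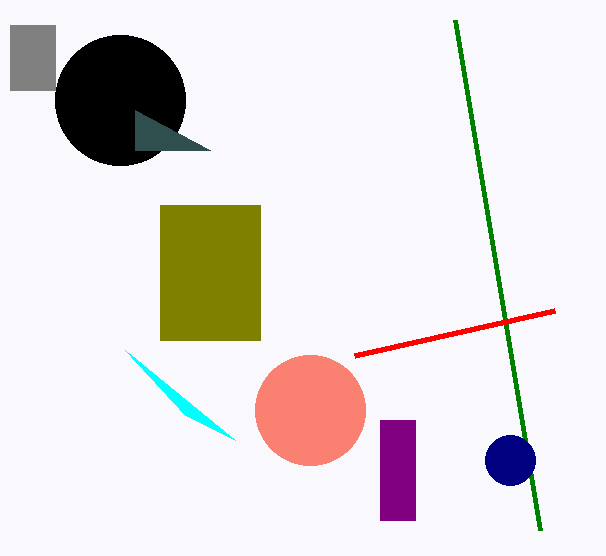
a_1 = 310
b_1 = 410
c_1 = 55
p_2 = 540
a_3 = 510
b_3 = 460
c_3 = 25
s_4 = 555
t_4 = 310
p_5 = 160
q_5 = 205
t_5 = 340
a_6 = 120
b_6 = 100
c_6 = 65
t_7 = 150
p_8 = 10
q_8 = 25
s_8 = 55
t_8 = 90
s_9 = 185
t_9 = 415
p_10 = 380
q_10 = 420
s_10 = 415
t_10 = 520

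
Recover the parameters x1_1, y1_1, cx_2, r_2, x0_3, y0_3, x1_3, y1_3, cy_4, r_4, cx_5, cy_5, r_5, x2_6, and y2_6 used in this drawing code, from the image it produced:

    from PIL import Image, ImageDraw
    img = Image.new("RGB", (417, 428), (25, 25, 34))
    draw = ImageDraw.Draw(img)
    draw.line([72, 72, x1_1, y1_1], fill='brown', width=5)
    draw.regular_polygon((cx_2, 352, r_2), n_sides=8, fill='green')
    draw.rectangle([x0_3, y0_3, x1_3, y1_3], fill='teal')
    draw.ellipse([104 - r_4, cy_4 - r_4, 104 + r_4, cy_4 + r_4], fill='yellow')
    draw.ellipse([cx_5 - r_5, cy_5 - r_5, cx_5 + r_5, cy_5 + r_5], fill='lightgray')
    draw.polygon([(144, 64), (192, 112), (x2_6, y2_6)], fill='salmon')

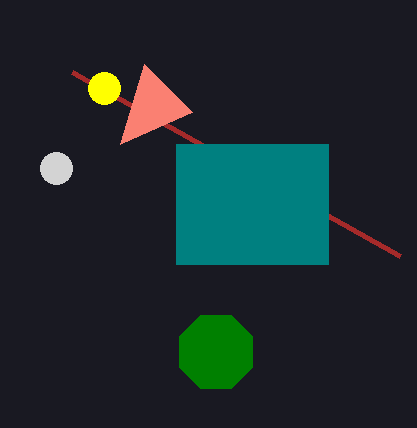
x1_1 = 400
y1_1 = 256
cx_2 = 216
r_2 = 40
x0_3 = 176
y0_3 = 144
x1_3 = 328
y1_3 = 264
cy_4 = 88
r_4 = 16
cx_5 = 56
cy_5 = 168
r_5 = 16
x2_6 = 120
y2_6 = 144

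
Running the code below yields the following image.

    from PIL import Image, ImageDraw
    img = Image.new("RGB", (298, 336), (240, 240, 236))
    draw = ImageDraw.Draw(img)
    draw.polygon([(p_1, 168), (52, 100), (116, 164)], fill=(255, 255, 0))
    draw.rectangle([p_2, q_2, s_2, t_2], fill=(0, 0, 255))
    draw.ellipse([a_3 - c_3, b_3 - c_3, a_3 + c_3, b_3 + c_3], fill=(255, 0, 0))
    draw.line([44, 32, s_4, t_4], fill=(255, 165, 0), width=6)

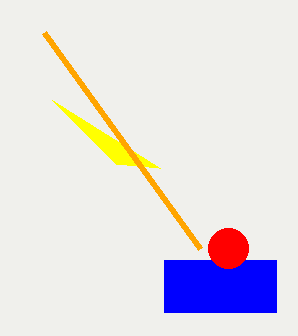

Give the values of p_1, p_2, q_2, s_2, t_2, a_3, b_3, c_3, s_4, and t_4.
p_1 = 160
p_2 = 164
q_2 = 260
s_2 = 276
t_2 = 312
a_3 = 228
b_3 = 248
c_3 = 20
s_4 = 200
t_4 = 248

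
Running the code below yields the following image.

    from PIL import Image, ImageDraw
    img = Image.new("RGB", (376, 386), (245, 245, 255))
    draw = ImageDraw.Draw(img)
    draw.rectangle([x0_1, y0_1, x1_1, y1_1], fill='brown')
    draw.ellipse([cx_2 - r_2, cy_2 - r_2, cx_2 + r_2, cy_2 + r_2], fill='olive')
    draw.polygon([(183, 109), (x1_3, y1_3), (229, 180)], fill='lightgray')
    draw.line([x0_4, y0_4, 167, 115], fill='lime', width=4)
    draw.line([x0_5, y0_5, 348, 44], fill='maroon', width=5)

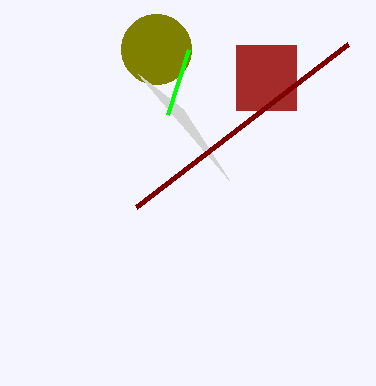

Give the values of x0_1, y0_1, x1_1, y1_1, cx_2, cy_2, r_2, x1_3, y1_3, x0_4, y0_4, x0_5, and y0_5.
x0_1 = 236
y0_1 = 45
x1_1 = 296
y1_1 = 110
cx_2 = 156
cy_2 = 49
r_2 = 35
x1_3 = 138
y1_3 = 74
x0_4 = 188
y0_4 = 50
x0_5 = 136
y0_5 = 207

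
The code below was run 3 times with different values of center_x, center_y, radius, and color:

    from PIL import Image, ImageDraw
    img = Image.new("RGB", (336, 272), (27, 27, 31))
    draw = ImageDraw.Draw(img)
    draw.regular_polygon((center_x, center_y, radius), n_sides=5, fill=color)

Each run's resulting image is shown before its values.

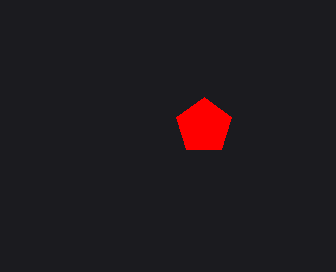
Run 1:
center_x = 204, center_y = 126, radius = 29, color = 'red'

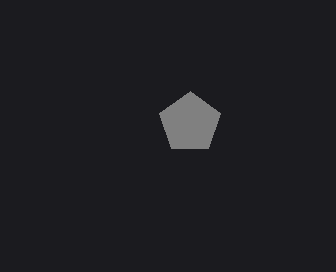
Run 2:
center_x = 190; center_y = 123; radius = 32; color = 'gray'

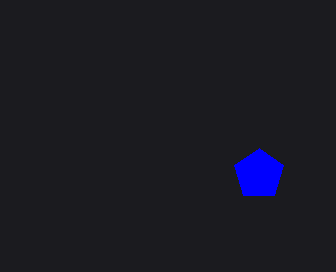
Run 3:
center_x = 259, center_y = 174, radius = 26, color = 'blue'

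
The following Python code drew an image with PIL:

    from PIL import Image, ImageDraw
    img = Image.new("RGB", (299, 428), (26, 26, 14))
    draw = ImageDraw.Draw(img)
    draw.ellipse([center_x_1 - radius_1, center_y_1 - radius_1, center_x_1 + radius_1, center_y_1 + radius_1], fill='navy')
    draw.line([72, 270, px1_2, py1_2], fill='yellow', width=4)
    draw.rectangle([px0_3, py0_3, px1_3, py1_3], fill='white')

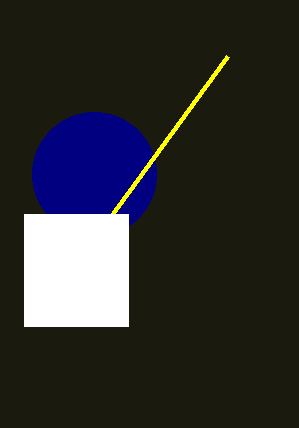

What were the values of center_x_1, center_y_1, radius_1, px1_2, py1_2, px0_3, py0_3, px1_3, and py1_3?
center_x_1 = 94
center_y_1 = 174
radius_1 = 62
px1_2 = 228
py1_2 = 56
px0_3 = 24
py0_3 = 214
px1_3 = 128
py1_3 = 326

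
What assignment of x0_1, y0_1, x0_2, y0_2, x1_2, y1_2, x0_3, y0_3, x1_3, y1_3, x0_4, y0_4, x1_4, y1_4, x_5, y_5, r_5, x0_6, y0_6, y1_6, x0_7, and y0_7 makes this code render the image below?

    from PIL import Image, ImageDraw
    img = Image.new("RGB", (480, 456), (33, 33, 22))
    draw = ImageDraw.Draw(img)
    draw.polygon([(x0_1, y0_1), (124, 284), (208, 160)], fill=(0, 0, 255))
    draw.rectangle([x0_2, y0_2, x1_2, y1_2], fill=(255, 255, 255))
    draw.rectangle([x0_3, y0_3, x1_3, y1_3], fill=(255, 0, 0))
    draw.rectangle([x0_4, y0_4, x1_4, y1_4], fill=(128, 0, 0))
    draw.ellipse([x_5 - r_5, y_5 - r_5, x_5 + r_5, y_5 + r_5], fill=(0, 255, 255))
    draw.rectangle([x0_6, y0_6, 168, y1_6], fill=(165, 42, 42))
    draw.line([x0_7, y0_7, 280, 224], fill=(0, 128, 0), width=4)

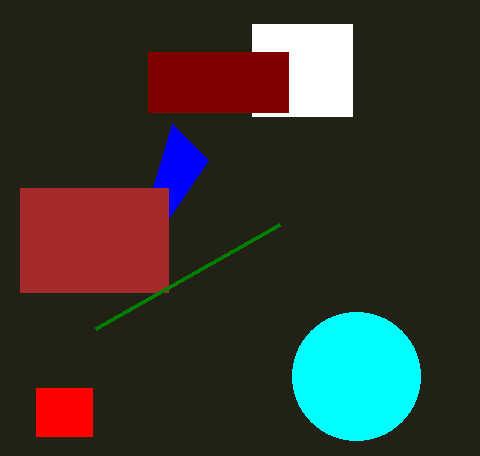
x0_1 = 172; y0_1 = 124; x0_2 = 252; y0_2 = 24; x1_2 = 352; y1_2 = 116; x0_3 = 36; y0_3 = 388; x1_3 = 92; y1_3 = 436; x0_4 = 148; y0_4 = 52; x1_4 = 288; y1_4 = 112; x_5 = 356; y_5 = 376; r_5 = 64; x0_6 = 20; y0_6 = 188; y1_6 = 292; x0_7 = 96; y0_7 = 328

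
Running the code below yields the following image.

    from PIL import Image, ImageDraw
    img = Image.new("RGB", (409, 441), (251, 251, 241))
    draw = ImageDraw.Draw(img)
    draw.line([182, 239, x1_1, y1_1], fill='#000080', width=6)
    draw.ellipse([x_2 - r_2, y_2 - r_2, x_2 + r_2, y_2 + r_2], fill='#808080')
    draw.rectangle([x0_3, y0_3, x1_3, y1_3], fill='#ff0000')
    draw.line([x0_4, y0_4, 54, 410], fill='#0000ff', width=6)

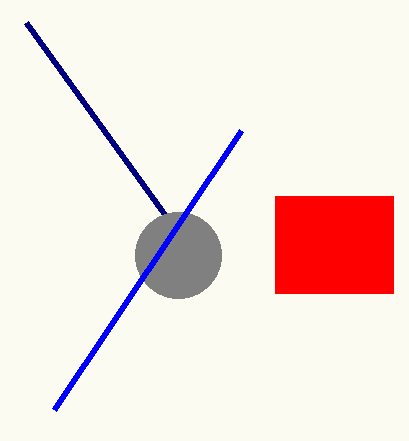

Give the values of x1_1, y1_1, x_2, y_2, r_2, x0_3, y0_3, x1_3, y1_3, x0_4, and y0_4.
x1_1 = 26; y1_1 = 23; x_2 = 178; y_2 = 255; r_2 = 43; x0_3 = 275; y0_3 = 196; x1_3 = 393; y1_3 = 293; x0_4 = 241; y0_4 = 131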